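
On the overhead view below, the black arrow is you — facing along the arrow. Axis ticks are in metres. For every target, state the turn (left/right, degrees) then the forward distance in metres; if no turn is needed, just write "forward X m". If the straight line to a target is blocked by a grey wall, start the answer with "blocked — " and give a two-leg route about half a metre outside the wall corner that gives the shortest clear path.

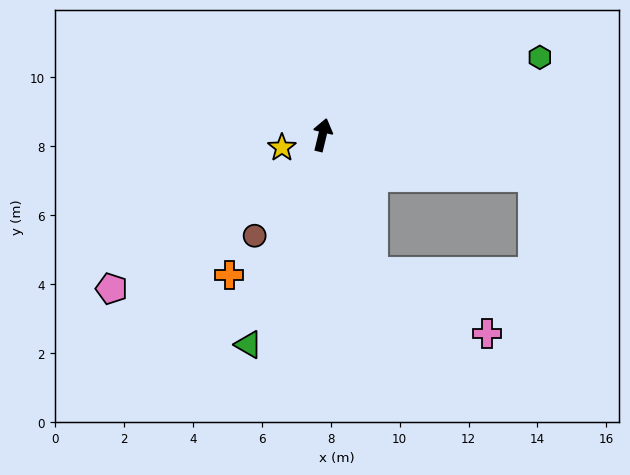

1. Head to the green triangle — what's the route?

turn left 174°, forward 6.5 m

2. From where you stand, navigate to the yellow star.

turn left 121°, forward 1.2 m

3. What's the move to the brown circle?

turn left 160°, forward 3.5 m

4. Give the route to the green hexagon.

turn right 57°, forward 6.7 m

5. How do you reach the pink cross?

blocked — turn right 146°, forward 4.2 m, then turn left 41°, forward 3.8 m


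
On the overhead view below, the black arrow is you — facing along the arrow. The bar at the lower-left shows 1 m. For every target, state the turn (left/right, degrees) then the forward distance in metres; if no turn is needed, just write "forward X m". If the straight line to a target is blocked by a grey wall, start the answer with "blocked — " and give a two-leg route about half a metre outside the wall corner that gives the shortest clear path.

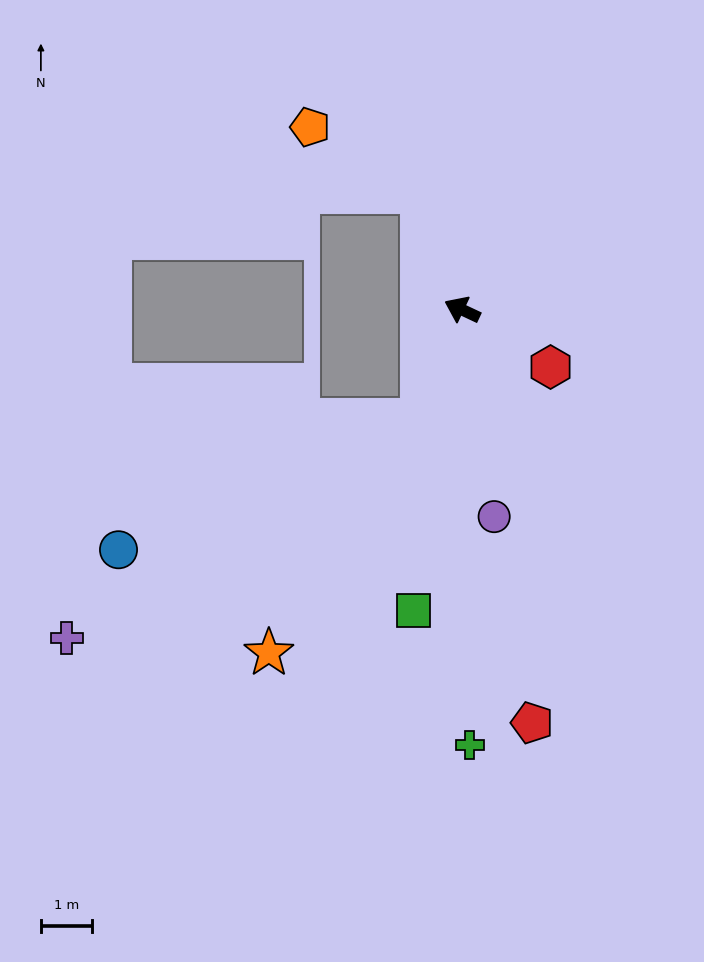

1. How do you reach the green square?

turn left 106°, forward 6.0 m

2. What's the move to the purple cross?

blocked — turn left 95°, forward 2.3 m, then turn right 38°, forward 8.2 m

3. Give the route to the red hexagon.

turn left 172°, forward 2.1 m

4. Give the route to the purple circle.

turn left 124°, forward 4.1 m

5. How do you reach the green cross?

turn left 116°, forward 8.6 m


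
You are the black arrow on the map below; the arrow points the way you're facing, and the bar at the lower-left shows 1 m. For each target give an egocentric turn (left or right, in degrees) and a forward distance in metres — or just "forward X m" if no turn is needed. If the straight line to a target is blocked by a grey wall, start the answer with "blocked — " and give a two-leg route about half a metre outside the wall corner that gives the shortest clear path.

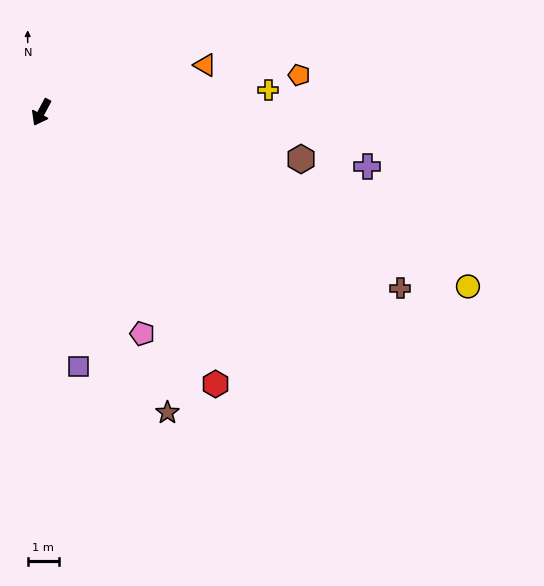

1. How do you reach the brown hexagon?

turn left 108°, forward 8.5 m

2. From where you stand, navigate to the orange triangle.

turn left 134°, forward 5.5 m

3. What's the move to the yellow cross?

turn left 124°, forward 7.3 m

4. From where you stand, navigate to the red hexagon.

turn left 61°, forward 10.4 m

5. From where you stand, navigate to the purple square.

turn left 37°, forward 8.3 m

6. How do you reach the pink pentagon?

turn left 53°, forward 7.8 m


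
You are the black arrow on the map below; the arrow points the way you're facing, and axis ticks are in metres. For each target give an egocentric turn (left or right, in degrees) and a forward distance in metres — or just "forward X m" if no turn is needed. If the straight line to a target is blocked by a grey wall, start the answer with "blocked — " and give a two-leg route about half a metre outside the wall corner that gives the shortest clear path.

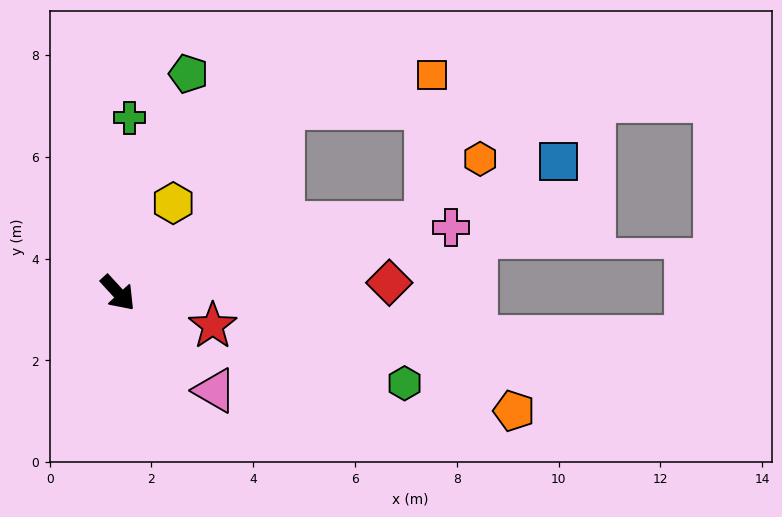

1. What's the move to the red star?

turn left 28°, forward 2.0 m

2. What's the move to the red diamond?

turn left 50°, forward 5.3 m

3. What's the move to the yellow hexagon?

turn left 106°, forward 2.1 m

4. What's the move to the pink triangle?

turn left 2°, forward 2.7 m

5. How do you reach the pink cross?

turn left 59°, forward 6.7 m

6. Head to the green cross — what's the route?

turn left 134°, forward 3.5 m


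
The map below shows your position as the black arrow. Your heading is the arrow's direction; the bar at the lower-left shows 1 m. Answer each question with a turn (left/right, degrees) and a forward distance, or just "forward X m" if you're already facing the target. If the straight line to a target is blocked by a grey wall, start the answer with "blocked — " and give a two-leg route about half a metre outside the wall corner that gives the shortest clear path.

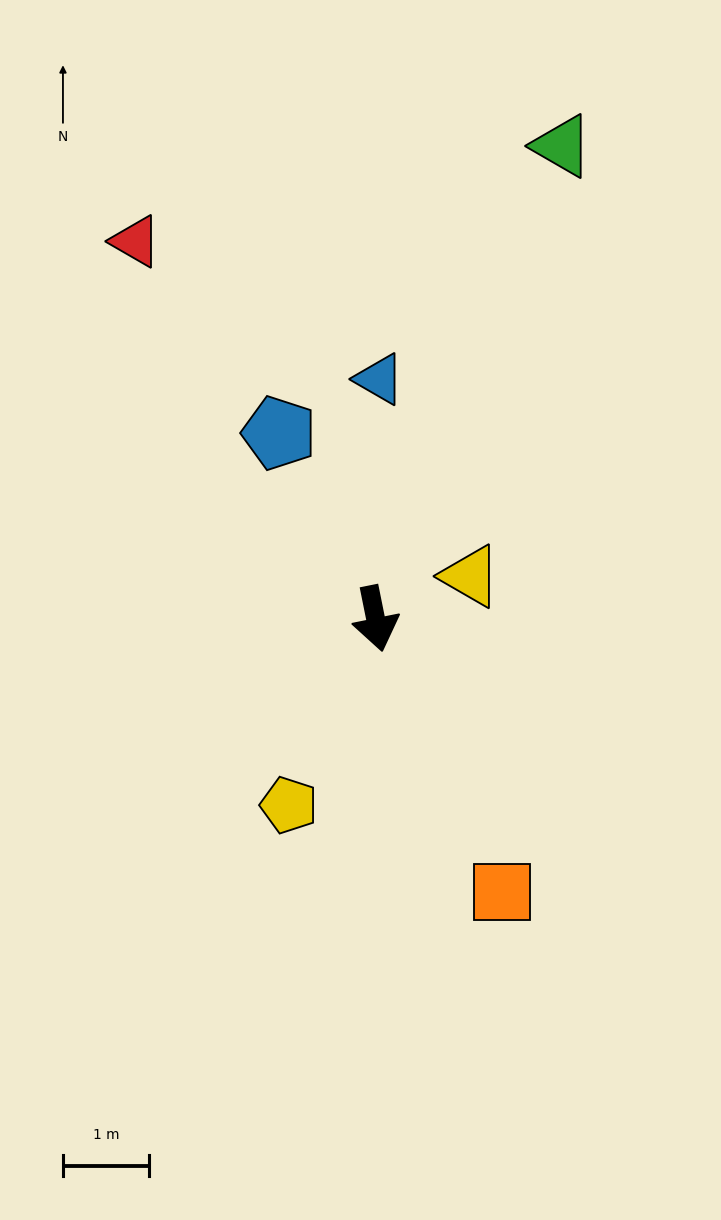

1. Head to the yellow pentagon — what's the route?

turn right 36°, forward 2.4 m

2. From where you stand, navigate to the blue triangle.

turn left 168°, forward 2.8 m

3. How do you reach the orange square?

turn left 13°, forward 3.5 m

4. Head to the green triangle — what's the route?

turn left 147°, forward 5.9 m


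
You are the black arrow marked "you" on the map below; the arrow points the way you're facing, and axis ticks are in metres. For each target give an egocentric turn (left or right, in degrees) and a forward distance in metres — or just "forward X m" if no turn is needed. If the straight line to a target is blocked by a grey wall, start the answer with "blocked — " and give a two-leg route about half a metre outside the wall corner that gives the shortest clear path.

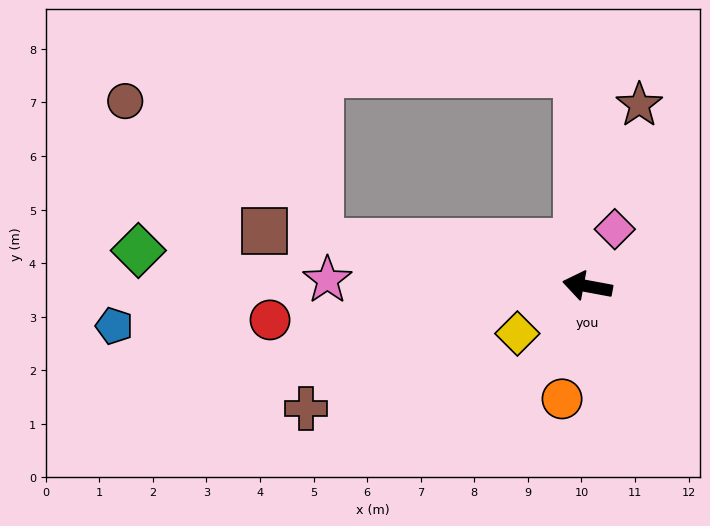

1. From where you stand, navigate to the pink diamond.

turn right 105°, forward 1.2 m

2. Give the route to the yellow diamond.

turn left 45°, forward 1.6 m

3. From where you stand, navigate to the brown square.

forward 6.1 m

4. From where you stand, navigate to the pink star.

turn left 9°, forward 4.9 m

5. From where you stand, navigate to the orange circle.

turn left 88°, forward 2.2 m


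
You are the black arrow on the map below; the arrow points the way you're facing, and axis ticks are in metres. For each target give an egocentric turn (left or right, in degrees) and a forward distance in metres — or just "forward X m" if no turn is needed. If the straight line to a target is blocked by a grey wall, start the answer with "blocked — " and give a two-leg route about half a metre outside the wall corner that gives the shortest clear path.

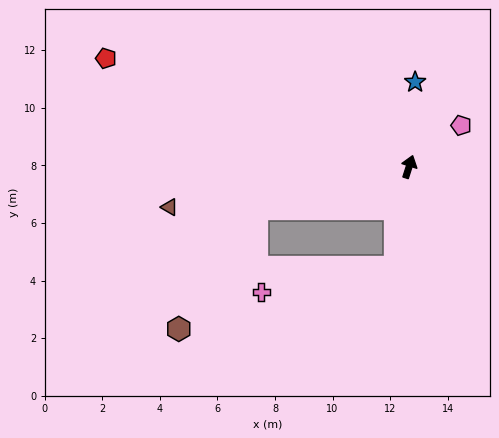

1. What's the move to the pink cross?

blocked — turn right 170°, forward 3.6 m, then turn right 72°, forward 4.7 m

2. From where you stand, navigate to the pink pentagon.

turn right 34°, forward 2.3 m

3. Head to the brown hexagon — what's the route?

blocked — turn left 123°, forward 5.5 m, then turn left 42°, forward 5.0 m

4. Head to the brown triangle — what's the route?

turn left 117°, forward 8.4 m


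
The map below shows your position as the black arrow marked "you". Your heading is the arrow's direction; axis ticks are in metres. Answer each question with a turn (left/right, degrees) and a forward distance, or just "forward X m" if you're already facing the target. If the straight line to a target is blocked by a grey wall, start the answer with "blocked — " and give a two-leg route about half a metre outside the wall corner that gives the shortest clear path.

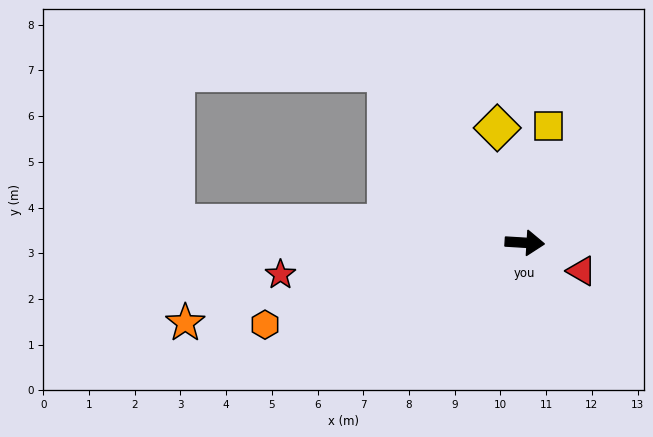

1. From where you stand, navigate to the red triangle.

turn right 23°, forward 1.4 m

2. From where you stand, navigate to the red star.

turn right 169°, forward 5.4 m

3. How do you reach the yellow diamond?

turn left 107°, forward 2.6 m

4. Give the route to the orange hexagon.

turn right 159°, forward 6.0 m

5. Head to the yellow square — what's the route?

turn left 82°, forward 2.6 m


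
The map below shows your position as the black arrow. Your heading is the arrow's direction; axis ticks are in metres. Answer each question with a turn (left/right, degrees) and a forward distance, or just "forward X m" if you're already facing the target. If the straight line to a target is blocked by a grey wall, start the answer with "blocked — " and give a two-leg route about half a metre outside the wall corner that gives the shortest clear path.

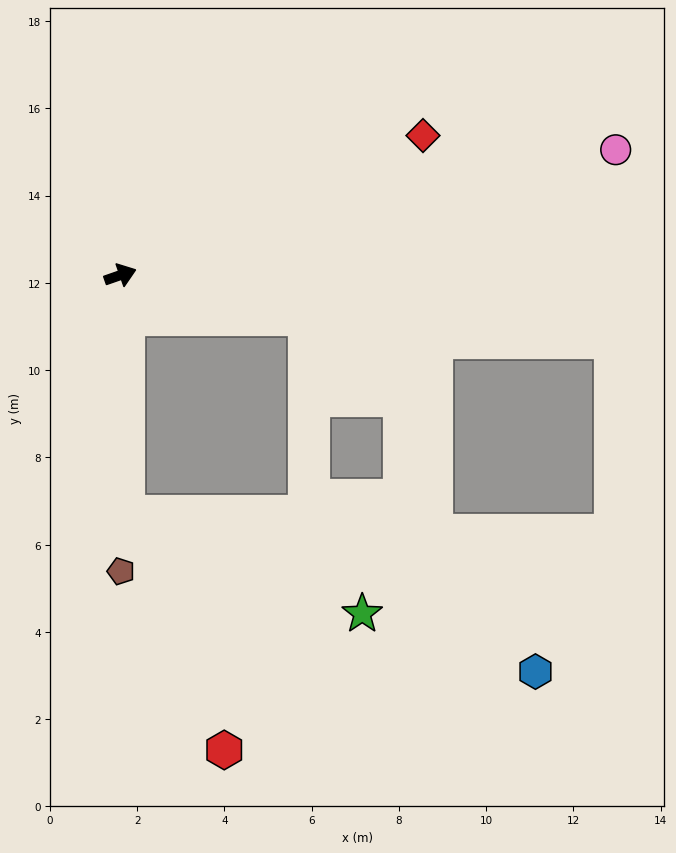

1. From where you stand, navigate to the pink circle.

turn right 5°, forward 11.7 m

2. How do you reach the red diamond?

turn left 6°, forward 7.6 m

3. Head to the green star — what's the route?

blocked — turn right 108°, forward 5.5 m, then turn left 66°, forward 5.9 m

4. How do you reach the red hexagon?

blocked — turn right 108°, forward 5.5 m, then turn left 21°, forward 5.9 m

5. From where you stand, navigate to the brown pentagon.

turn right 109°, forward 6.8 m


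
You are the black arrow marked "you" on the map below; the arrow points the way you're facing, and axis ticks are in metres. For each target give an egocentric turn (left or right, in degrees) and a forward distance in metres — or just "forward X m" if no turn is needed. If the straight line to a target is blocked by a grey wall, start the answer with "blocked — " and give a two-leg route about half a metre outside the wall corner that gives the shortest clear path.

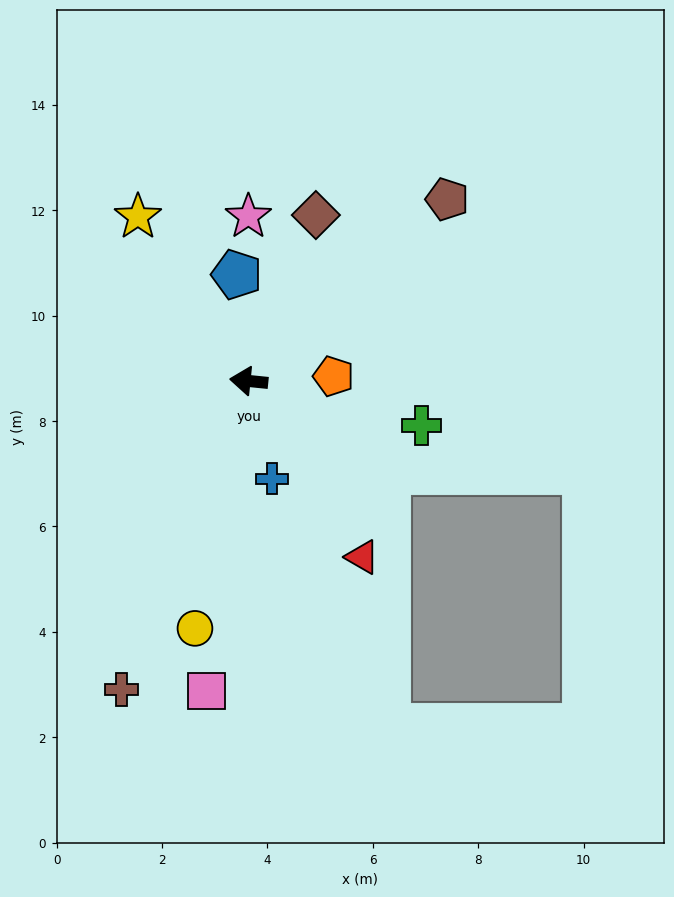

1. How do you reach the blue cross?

turn left 109°, forward 1.9 m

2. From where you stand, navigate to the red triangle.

turn left 129°, forward 4.0 m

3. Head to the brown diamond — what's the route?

turn right 106°, forward 3.4 m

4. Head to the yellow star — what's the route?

turn right 50°, forward 3.8 m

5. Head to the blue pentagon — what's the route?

turn right 78°, forward 2.0 m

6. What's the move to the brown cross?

turn left 73°, forward 6.3 m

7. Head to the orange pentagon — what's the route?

turn right 171°, forward 1.6 m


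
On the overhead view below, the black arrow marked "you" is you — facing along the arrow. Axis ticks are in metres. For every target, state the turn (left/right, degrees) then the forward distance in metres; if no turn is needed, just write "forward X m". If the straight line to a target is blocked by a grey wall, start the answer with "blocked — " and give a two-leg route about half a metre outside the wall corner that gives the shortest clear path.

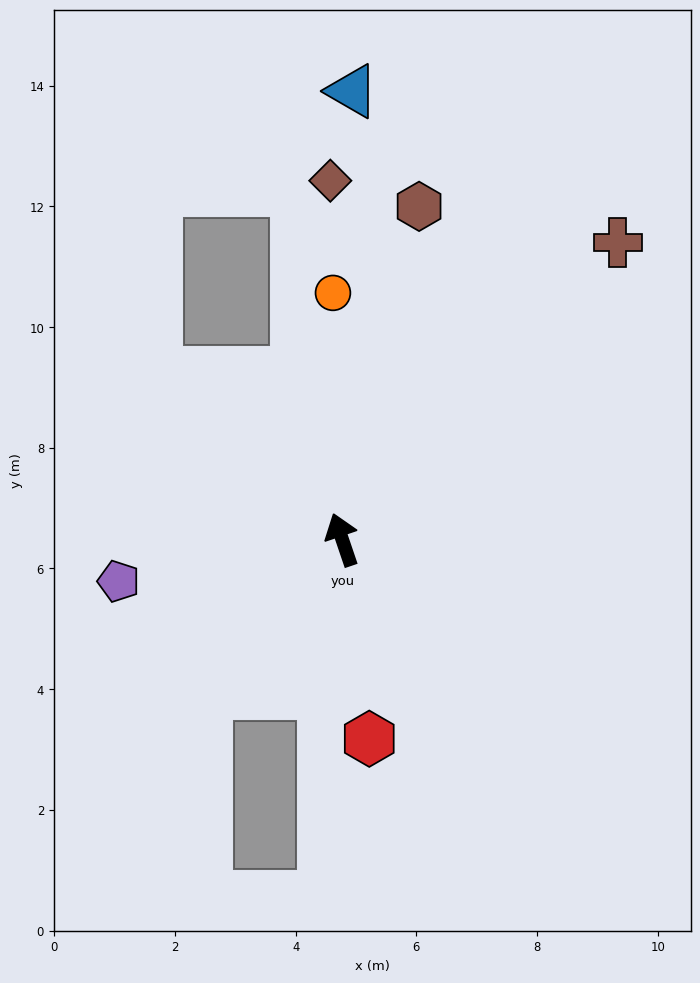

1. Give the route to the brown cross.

turn right 62°, forward 6.7 m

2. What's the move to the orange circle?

turn right 17°, forward 4.1 m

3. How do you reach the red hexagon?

turn left 169°, forward 3.3 m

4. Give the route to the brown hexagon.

turn right 32°, forward 5.7 m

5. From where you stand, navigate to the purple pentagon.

turn left 82°, forward 3.8 m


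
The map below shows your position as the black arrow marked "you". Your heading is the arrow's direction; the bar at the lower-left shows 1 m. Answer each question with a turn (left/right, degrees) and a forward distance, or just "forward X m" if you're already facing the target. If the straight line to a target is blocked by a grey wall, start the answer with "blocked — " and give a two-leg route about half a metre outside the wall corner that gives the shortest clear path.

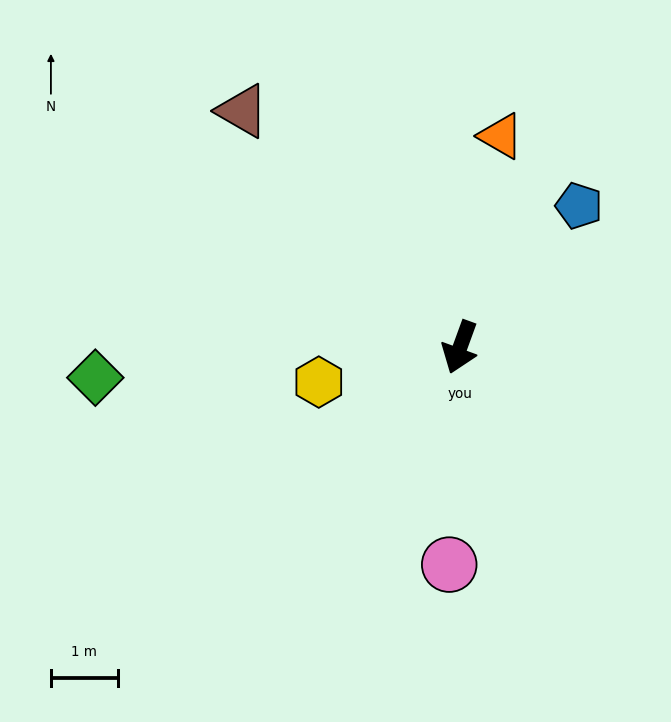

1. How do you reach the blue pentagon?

turn left 160°, forward 2.8 m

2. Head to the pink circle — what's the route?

turn left 17°, forward 3.3 m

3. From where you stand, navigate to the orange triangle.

turn right 171°, forward 3.2 m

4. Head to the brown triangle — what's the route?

turn right 117°, forward 4.8 m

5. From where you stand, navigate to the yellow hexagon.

turn right 56°, forward 2.2 m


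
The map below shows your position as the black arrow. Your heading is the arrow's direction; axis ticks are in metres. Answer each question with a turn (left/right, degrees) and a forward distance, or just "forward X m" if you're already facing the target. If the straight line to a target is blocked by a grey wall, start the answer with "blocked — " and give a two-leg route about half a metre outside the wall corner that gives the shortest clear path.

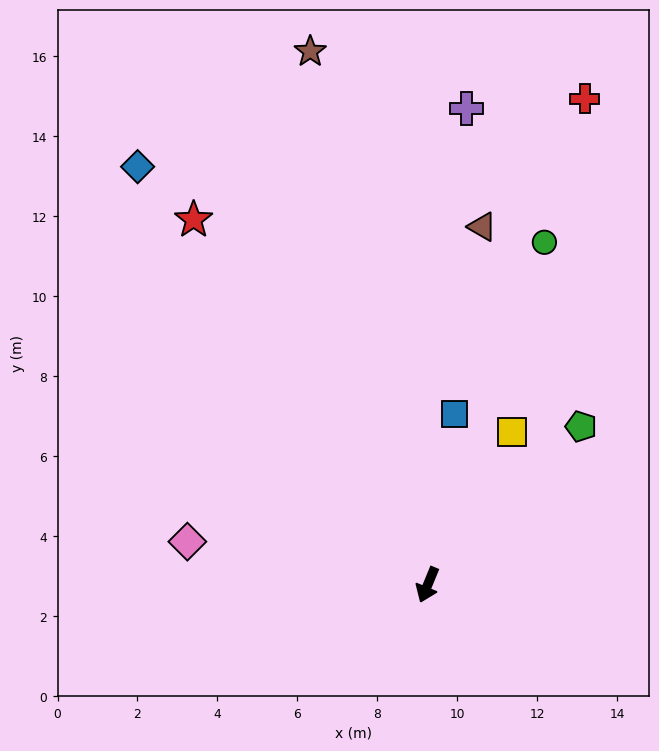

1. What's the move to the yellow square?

turn left 173°, forward 4.4 m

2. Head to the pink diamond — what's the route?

turn right 78°, forward 6.1 m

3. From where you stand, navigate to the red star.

turn right 125°, forward 10.8 m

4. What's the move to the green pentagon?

turn left 158°, forward 5.5 m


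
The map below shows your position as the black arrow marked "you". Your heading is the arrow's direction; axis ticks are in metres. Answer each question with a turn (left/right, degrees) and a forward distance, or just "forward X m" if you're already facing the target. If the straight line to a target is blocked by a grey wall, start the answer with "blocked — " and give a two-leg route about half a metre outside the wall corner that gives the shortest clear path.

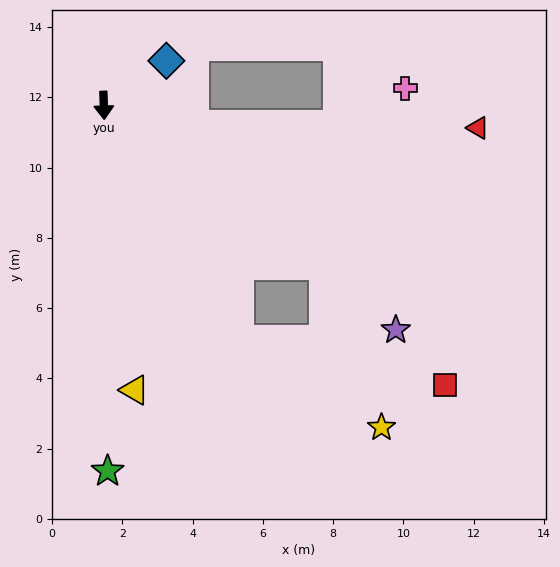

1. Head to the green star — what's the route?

forward 10.4 m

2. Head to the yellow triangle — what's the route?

turn left 4°, forward 8.1 m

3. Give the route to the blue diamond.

turn left 124°, forward 2.2 m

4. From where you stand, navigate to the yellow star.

blocked — turn left 28°, forward 7.7 m, then turn left 29°, forward 4.8 m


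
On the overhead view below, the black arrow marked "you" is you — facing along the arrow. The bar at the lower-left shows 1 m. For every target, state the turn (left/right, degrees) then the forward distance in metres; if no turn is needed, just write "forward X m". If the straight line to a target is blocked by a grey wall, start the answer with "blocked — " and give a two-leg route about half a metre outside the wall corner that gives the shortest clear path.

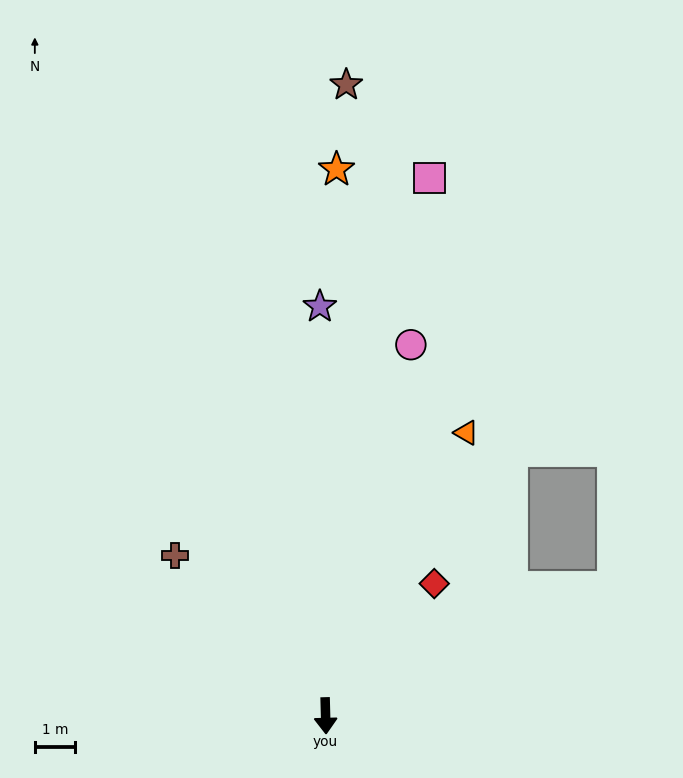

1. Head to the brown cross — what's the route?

turn right 138°, forward 5.5 m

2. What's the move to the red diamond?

turn left 139°, forward 4.3 m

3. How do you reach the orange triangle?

turn left 152°, forward 7.9 m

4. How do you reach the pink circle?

turn left 166°, forward 9.5 m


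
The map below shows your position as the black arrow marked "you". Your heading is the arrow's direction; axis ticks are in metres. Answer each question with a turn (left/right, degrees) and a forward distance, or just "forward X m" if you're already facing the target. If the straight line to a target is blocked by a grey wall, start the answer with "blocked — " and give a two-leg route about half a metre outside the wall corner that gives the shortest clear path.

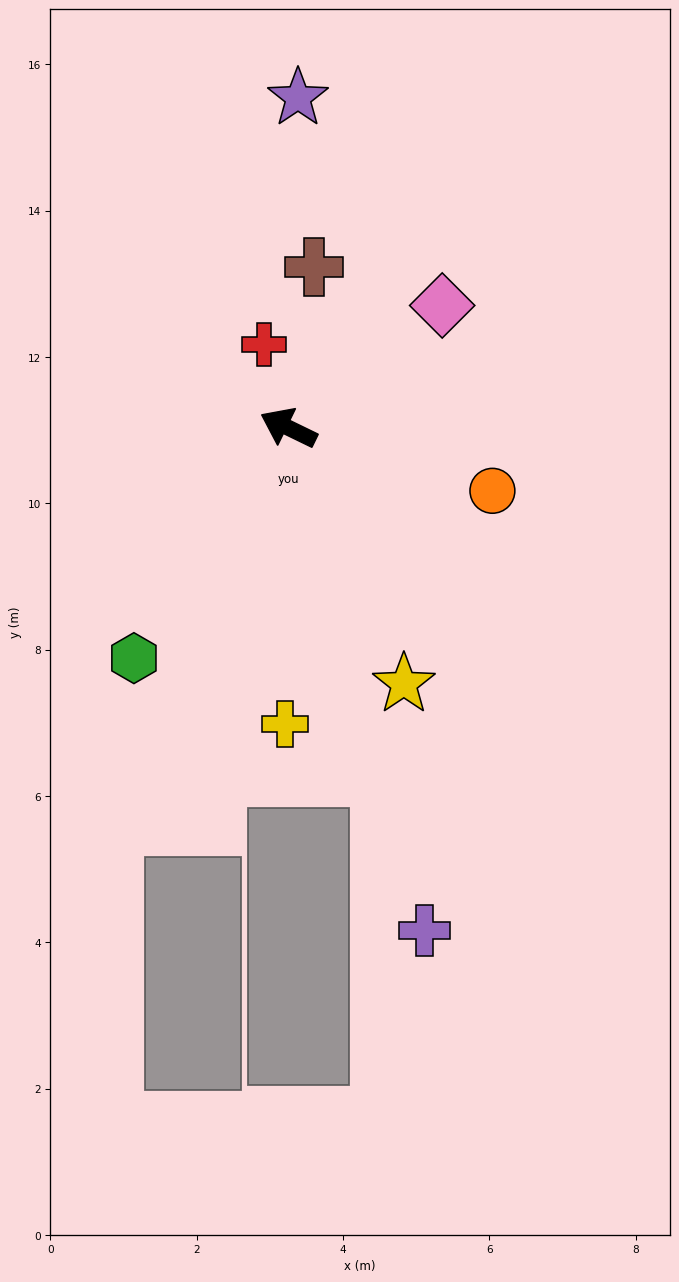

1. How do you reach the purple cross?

turn left 131°, forward 7.1 m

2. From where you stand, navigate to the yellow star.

turn left 140°, forward 3.8 m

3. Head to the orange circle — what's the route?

turn right 171°, forward 2.9 m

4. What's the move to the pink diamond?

turn right 116°, forward 2.7 m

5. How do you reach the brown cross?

turn right 73°, forward 2.2 m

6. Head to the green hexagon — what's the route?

turn left 82°, forward 3.8 m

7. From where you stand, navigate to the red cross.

turn right 48°, forward 1.2 m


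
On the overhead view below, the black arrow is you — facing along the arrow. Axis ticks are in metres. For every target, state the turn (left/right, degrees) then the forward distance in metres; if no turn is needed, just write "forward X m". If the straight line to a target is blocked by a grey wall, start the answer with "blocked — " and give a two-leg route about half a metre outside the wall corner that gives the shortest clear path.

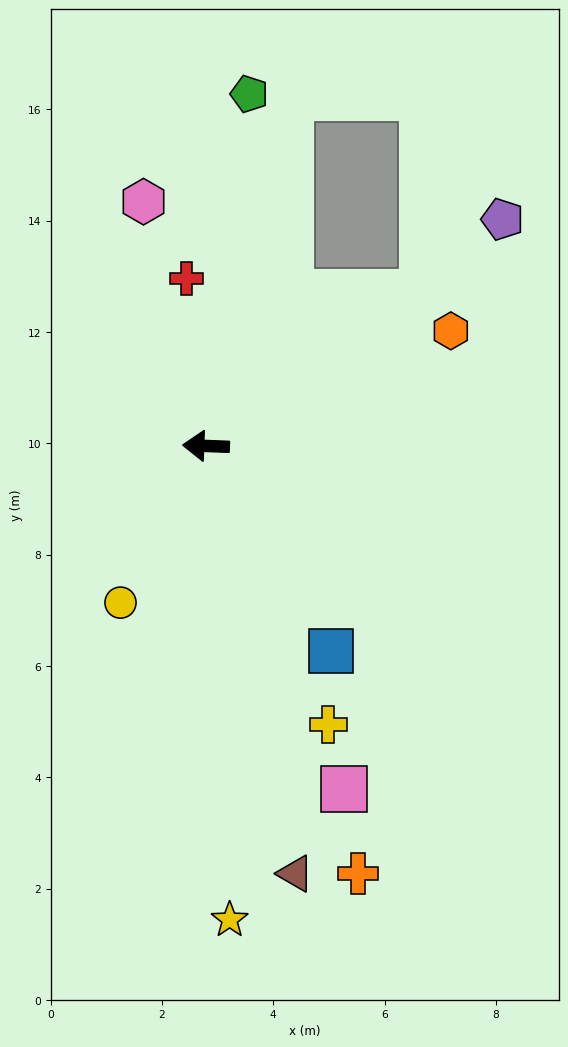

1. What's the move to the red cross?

turn right 81°, forward 3.0 m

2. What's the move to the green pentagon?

turn right 95°, forward 6.4 m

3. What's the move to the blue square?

turn left 123°, forward 4.3 m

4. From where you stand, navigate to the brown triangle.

turn left 104°, forward 7.8 m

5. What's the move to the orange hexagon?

turn right 153°, forward 4.9 m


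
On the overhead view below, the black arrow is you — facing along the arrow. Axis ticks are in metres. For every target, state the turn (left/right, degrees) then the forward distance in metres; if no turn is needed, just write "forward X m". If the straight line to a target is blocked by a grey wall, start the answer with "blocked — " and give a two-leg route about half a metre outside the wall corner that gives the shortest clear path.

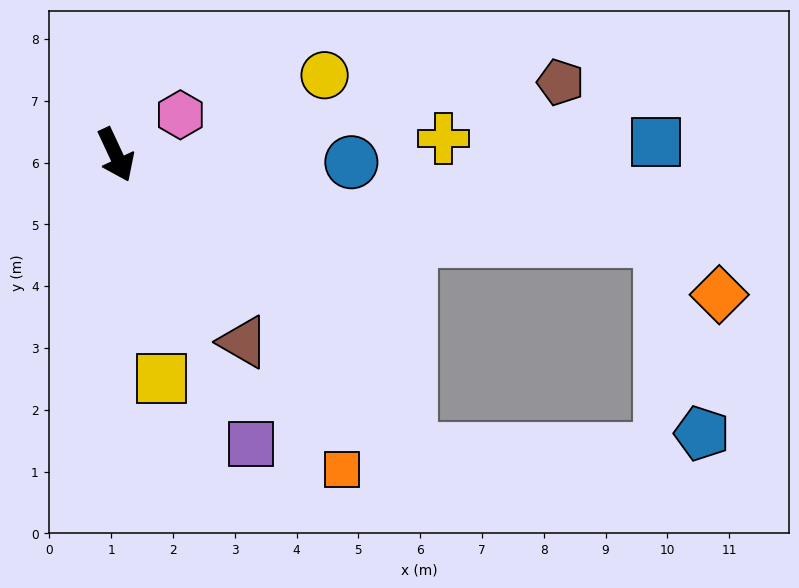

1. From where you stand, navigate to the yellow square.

turn right 14°, forward 3.7 m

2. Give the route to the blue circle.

turn left 63°, forward 3.8 m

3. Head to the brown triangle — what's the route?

turn left 9°, forward 3.7 m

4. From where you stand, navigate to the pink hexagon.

turn left 97°, forward 1.2 m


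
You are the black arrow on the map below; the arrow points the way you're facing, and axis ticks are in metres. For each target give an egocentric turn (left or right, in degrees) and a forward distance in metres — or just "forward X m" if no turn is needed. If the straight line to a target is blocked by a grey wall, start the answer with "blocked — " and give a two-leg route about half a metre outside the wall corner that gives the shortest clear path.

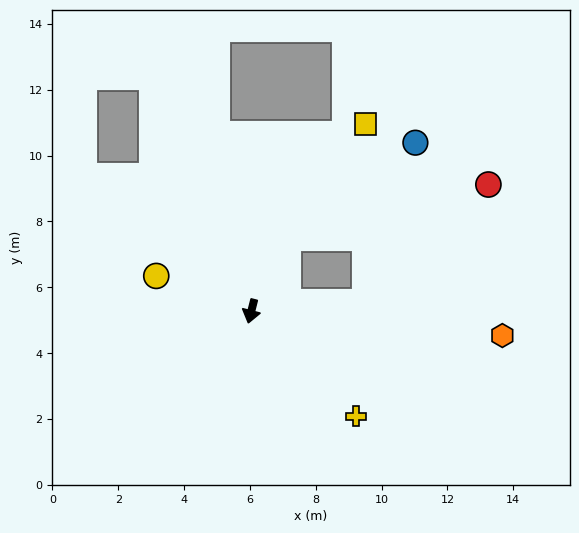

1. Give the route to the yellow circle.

turn right 96°, forward 3.1 m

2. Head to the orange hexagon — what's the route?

turn left 99°, forward 7.7 m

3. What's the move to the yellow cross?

turn left 59°, forward 4.5 m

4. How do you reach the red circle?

blocked — turn left 108°, forward 3.5 m, then turn left 40°, forward 5.2 m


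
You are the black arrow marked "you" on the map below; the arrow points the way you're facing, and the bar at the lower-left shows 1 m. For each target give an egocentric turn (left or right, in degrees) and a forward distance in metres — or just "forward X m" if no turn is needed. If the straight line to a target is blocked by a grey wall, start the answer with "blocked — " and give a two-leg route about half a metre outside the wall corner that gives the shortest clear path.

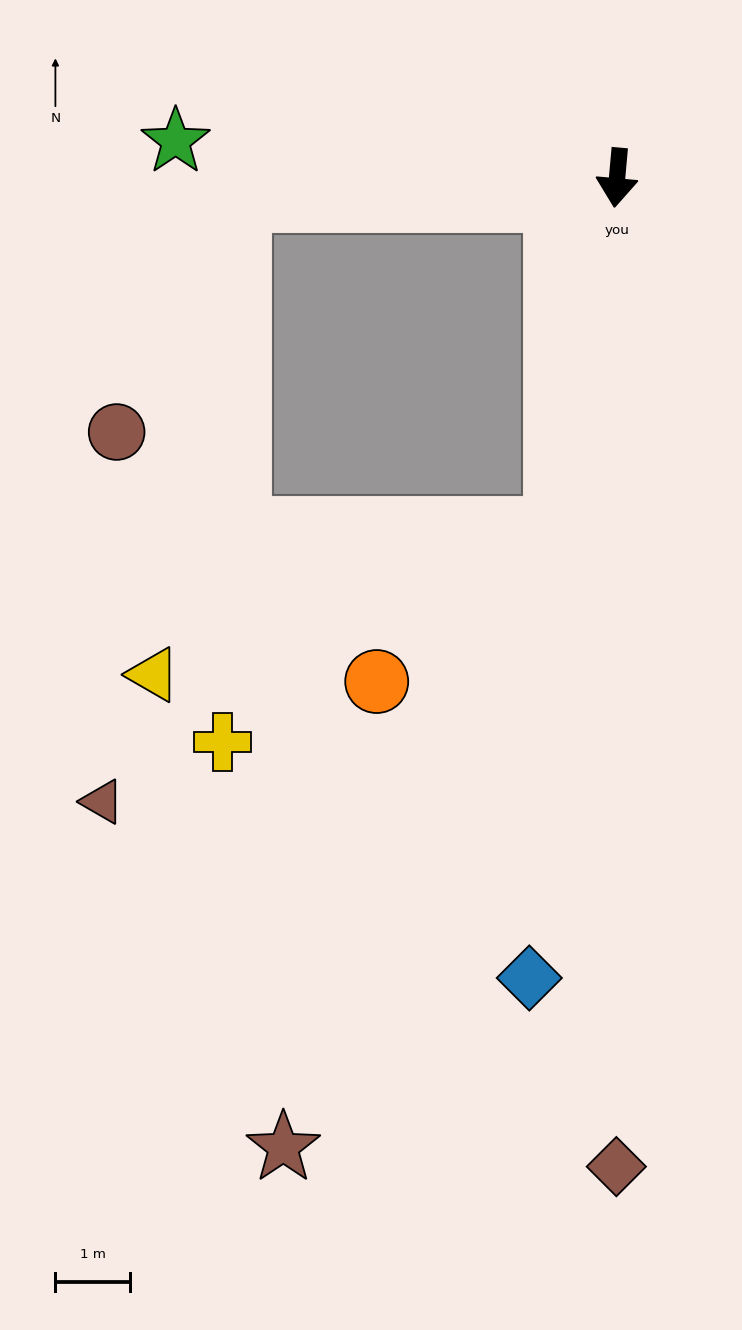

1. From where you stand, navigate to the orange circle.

blocked — turn right 5°, forward 4.8 m, then turn right 39°, forward 3.2 m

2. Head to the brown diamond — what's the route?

turn left 5°, forward 13.3 m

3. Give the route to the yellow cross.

blocked — turn right 81°, forward 5.1 m, then turn left 84°, forward 7.3 m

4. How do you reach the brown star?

blocked — turn right 5°, forward 4.8 m, then turn right 14°, forward 9.1 m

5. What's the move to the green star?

turn right 90°, forward 6.0 m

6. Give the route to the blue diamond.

forward 10.8 m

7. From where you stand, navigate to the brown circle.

blocked — turn right 81°, forward 5.1 m, then turn left 58°, forward 3.5 m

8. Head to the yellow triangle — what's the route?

blocked — turn right 5°, forward 4.8 m, then turn right 60°, forward 5.8 m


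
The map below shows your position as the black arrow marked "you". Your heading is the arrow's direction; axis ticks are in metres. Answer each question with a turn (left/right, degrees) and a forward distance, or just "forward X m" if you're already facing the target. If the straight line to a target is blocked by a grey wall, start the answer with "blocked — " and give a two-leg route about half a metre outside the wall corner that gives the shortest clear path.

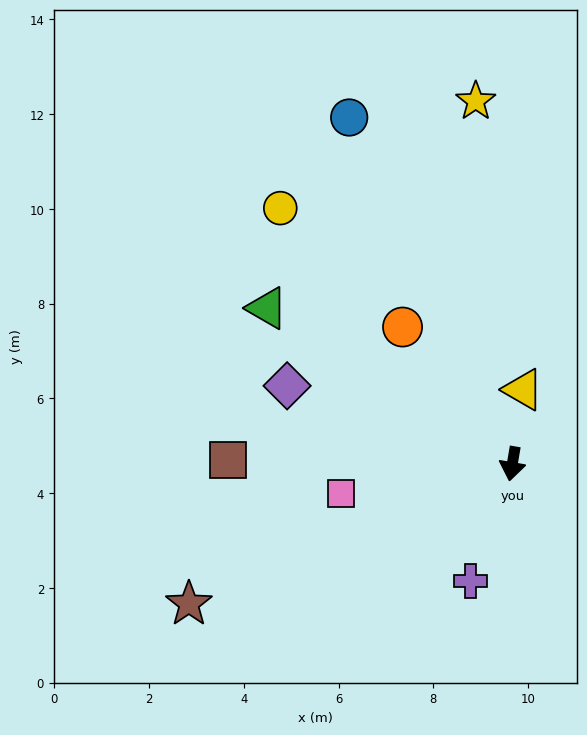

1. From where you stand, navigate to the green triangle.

turn right 113°, forward 6.1 m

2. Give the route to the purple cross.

turn right 10°, forward 2.6 m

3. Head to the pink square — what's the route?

turn right 71°, forward 3.7 m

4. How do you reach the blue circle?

turn right 145°, forward 8.1 m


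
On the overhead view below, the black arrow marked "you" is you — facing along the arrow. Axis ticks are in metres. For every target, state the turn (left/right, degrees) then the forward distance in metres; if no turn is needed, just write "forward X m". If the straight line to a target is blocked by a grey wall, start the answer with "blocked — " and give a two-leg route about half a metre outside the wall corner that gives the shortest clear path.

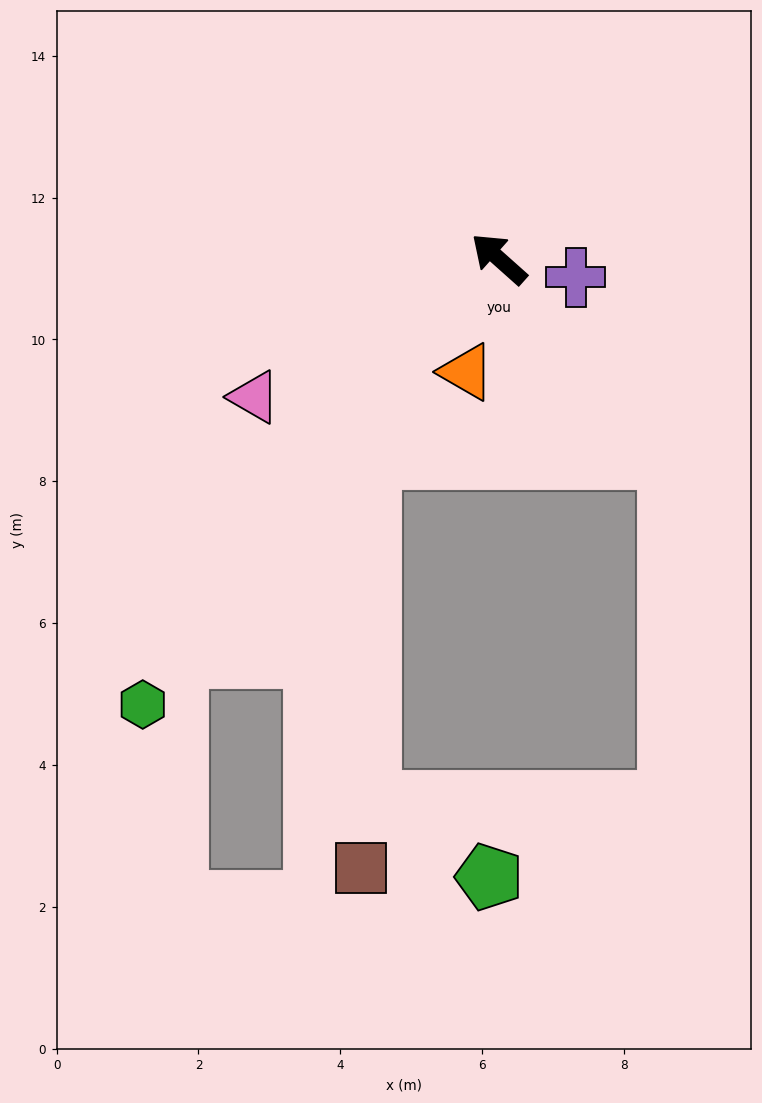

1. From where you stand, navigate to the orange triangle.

turn left 116°, forward 1.7 m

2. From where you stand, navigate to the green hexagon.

turn left 93°, forward 8.0 m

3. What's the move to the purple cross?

turn right 152°, forward 1.1 m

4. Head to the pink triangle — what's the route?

turn left 71°, forward 4.0 m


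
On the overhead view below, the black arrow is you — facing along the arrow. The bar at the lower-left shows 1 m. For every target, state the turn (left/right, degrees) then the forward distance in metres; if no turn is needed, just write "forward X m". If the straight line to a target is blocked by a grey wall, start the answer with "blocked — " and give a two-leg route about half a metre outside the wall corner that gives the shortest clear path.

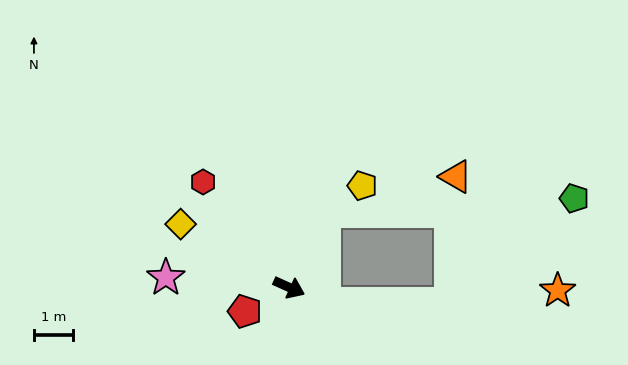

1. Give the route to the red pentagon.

turn right 127°, forward 1.3 m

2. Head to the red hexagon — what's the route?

turn left 153°, forward 3.5 m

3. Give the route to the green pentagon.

blocked — turn left 89°, forward 2.1 m, then turn right 62°, forward 6.4 m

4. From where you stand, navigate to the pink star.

turn right 160°, forward 3.2 m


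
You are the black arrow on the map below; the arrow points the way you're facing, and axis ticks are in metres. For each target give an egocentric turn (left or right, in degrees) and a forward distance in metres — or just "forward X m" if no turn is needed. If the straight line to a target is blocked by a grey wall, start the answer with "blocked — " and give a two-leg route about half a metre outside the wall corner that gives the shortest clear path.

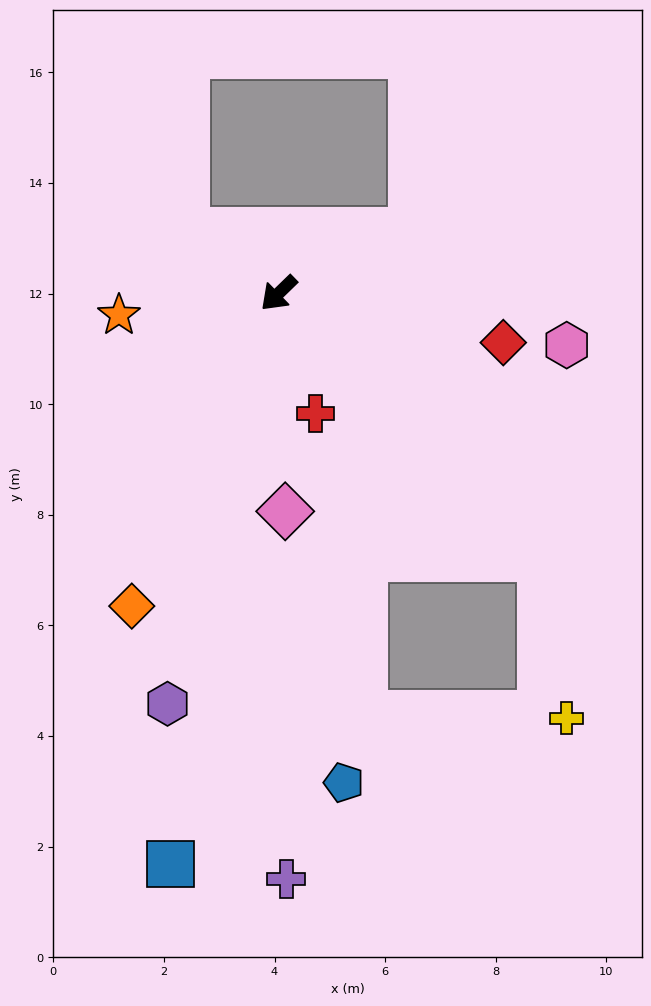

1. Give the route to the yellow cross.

blocked — turn left 91°, forward 6.7 m, then turn right 36°, forward 2.9 m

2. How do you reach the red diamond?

turn left 123°, forward 4.2 m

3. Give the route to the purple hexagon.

turn left 31°, forward 7.7 m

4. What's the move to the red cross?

turn left 63°, forward 2.3 m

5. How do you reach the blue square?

turn left 35°, forward 10.5 m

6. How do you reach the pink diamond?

turn left 48°, forward 3.9 m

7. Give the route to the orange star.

turn right 36°, forward 2.9 m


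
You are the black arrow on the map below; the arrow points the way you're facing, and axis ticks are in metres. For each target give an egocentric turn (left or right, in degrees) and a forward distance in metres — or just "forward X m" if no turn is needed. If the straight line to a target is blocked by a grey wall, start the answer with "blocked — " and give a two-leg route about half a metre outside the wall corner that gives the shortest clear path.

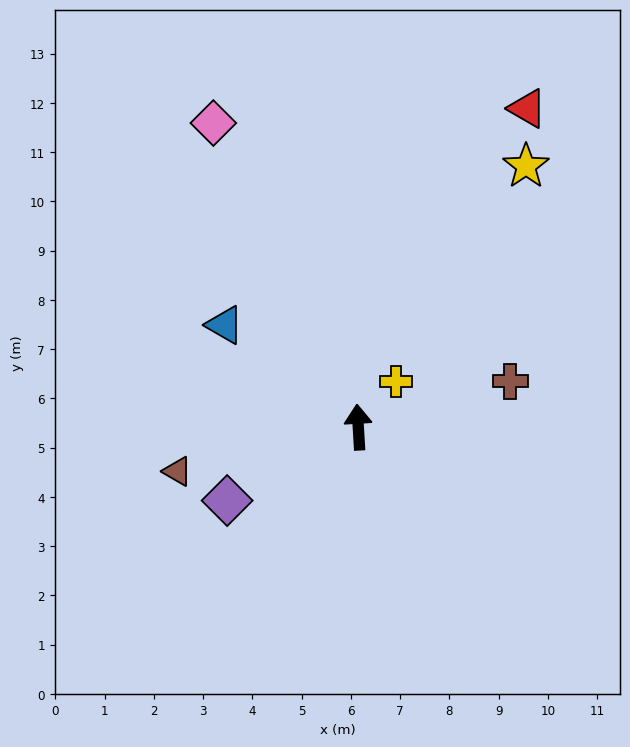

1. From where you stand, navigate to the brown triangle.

turn left 100°, forward 3.8 m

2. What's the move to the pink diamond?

turn left 22°, forward 6.8 m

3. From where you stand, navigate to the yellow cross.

turn right 43°, forward 1.2 m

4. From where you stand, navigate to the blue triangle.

turn left 49°, forward 3.4 m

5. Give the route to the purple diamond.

turn left 116°, forward 3.1 m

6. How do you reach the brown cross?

turn right 77°, forward 3.2 m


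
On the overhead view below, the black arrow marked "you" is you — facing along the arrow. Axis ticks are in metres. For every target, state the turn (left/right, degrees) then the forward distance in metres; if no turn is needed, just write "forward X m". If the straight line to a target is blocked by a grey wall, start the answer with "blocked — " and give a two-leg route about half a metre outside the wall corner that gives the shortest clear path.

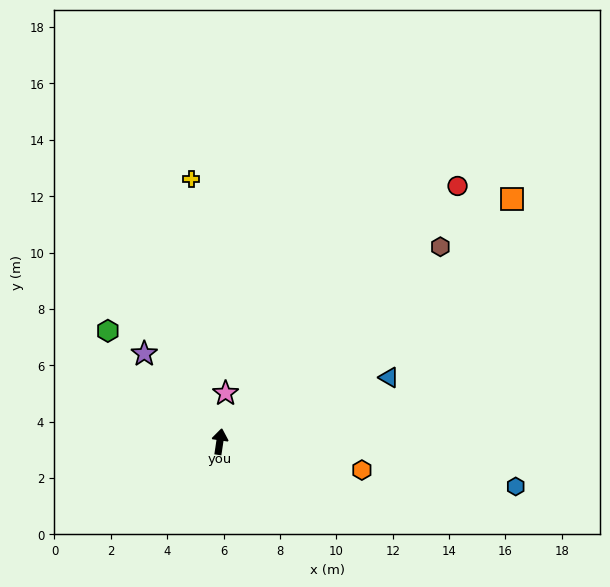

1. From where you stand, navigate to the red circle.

turn right 34°, forward 12.4 m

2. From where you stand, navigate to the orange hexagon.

turn right 93°, forward 5.1 m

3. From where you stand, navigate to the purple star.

turn left 49°, forward 4.1 m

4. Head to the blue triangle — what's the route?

turn right 61°, forward 6.4 m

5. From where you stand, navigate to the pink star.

forward 1.7 m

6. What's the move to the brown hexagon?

turn right 40°, forward 10.4 m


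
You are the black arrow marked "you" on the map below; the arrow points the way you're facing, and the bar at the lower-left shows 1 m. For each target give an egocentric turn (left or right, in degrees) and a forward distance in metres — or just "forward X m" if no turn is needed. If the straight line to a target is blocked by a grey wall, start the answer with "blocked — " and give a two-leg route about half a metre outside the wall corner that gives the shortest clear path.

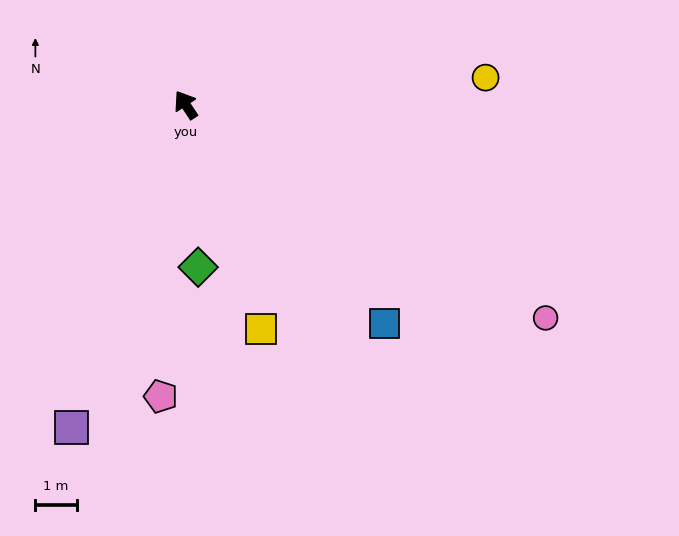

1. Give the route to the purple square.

turn left 127°, forward 8.2 m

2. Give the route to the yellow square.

turn left 165°, forward 5.7 m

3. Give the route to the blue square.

turn right 171°, forward 7.1 m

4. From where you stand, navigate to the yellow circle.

turn right 118°, forward 7.3 m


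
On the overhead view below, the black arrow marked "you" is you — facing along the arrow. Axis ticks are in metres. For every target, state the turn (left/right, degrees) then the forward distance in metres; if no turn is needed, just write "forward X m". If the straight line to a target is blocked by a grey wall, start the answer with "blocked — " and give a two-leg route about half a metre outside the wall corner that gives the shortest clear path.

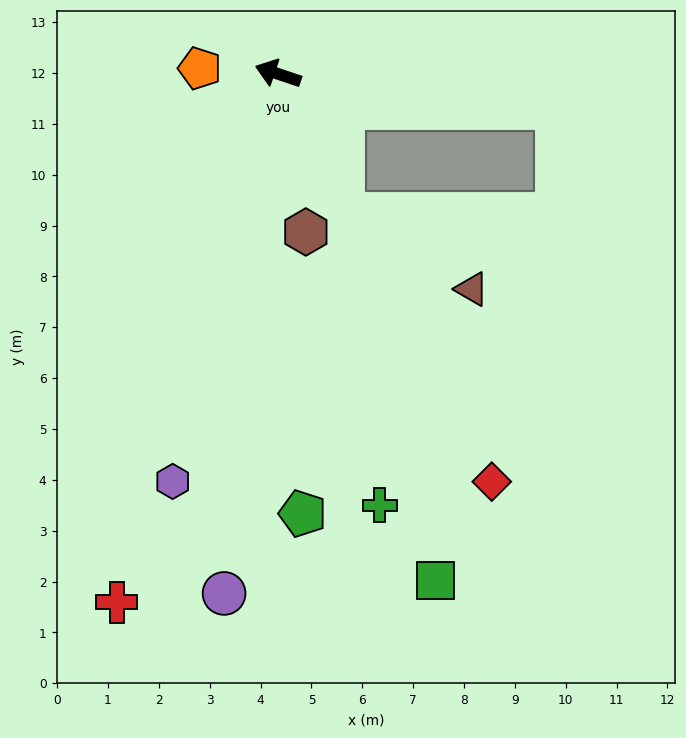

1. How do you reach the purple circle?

turn left 103°, forward 10.3 m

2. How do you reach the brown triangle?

blocked — turn left 133°, forward 3.0 m, then turn left 35°, forward 2.9 m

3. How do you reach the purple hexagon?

turn left 94°, forward 8.3 m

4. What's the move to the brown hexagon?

turn left 119°, forward 3.2 m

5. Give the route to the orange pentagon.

turn left 14°, forward 1.5 m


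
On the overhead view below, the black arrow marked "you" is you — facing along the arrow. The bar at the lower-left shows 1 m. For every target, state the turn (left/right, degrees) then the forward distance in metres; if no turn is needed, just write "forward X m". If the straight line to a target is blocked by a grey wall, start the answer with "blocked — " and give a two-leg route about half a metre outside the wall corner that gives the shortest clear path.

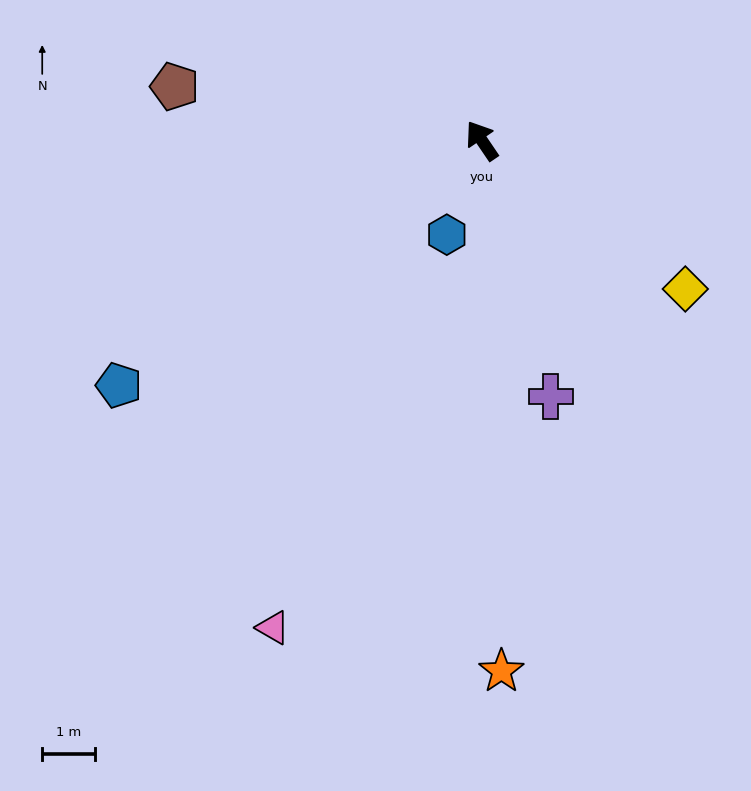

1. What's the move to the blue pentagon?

turn left 90°, forward 8.3 m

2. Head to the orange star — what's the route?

turn left 148°, forward 10.0 m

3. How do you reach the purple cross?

turn left 161°, forward 5.0 m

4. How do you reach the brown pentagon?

turn left 46°, forward 5.9 m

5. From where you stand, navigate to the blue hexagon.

turn left 125°, forward 1.9 m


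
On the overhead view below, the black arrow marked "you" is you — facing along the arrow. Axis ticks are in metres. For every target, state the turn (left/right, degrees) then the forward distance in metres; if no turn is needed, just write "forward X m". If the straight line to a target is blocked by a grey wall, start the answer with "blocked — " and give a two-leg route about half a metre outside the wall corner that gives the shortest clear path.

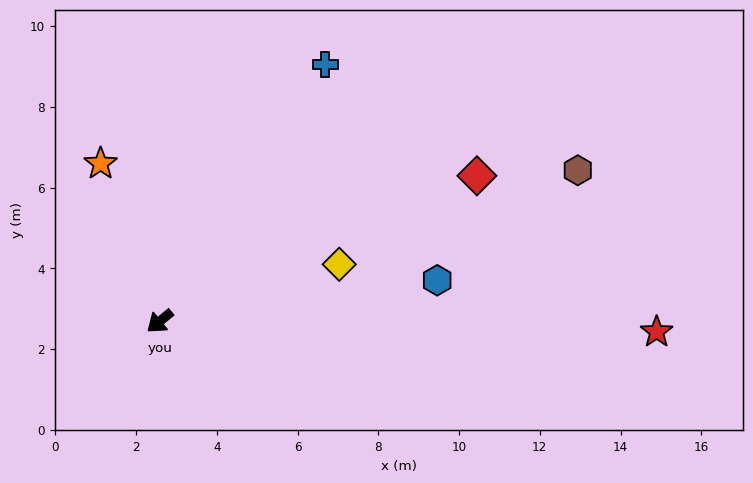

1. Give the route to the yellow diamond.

turn left 158°, forward 4.7 m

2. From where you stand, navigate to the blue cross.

turn right 162°, forward 7.6 m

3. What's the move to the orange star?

turn right 109°, forward 4.2 m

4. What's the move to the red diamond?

turn left 165°, forward 8.6 m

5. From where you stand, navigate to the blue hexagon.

turn left 149°, forward 6.9 m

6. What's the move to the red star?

turn left 139°, forward 12.3 m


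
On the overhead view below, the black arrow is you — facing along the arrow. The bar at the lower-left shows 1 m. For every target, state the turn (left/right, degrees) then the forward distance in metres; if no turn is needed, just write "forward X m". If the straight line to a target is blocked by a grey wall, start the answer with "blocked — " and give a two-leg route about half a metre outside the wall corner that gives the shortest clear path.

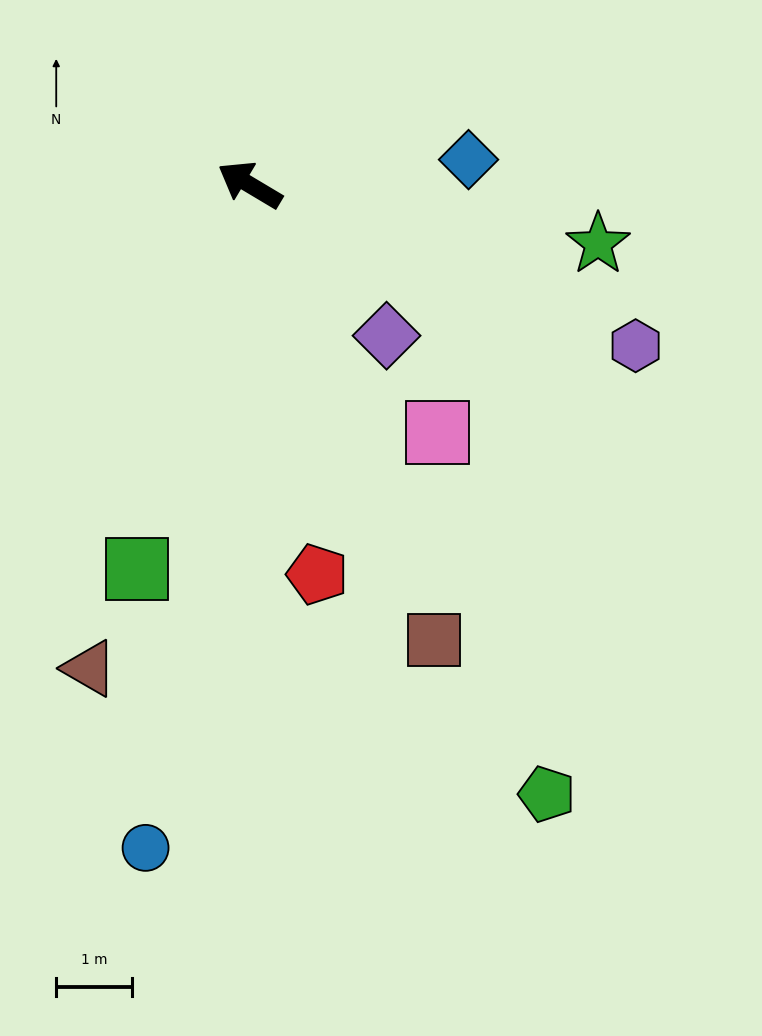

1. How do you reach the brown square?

turn left 143°, forward 6.5 m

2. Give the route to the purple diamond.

turn left 163°, forward 2.7 m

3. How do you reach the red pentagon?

turn left 131°, forward 5.2 m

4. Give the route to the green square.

turn left 104°, forward 5.3 m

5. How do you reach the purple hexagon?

turn right 172°, forward 5.5 m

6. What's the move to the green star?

turn right 159°, forward 4.7 m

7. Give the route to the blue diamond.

turn right 143°, forward 2.9 m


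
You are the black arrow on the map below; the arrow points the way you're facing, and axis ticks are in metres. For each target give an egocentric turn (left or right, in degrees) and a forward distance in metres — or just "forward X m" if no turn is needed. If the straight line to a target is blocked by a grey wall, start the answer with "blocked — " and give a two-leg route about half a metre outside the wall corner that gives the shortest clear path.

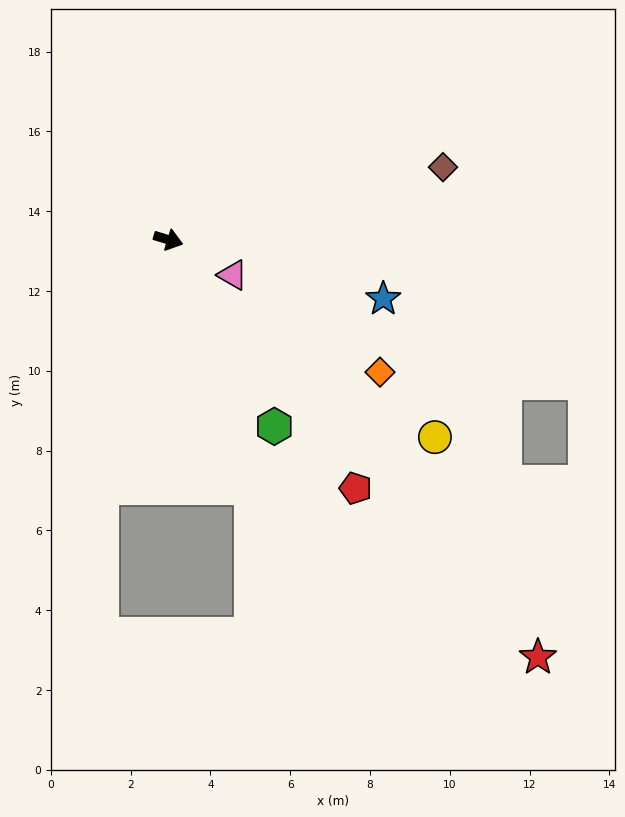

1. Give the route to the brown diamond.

turn left 32°, forward 7.1 m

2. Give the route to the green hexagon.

turn right 43°, forward 5.4 m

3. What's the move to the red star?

turn right 31°, forward 14.0 m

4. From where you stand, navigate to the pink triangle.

turn right 12°, forward 1.8 m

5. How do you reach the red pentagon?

turn right 36°, forward 7.8 m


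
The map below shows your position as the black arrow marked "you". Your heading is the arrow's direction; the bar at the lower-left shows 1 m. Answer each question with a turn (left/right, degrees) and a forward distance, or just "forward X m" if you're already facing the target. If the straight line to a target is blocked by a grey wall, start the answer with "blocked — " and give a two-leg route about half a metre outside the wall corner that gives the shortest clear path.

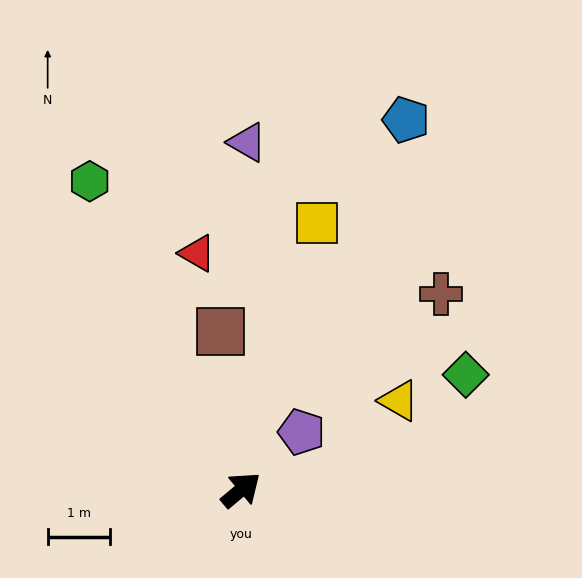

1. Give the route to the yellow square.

turn left 34°, forward 4.4 m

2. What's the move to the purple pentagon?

turn left 4°, forward 1.3 m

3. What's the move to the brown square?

turn left 57°, forward 2.5 m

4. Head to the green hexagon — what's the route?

turn left 76°, forward 5.5 m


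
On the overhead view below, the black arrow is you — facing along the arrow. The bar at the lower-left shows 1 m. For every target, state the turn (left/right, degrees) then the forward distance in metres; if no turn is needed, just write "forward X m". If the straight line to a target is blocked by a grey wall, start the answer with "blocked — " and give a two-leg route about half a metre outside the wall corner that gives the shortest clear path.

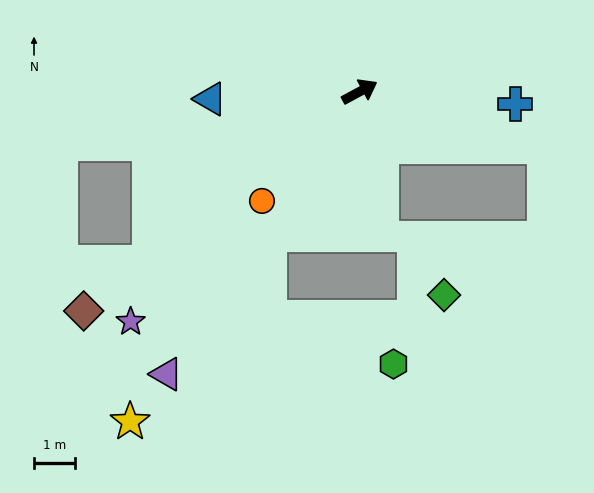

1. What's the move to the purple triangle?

turn right 153°, forward 8.4 m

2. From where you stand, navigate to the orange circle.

turn right 160°, forward 3.6 m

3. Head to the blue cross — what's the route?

turn right 33°, forward 3.8 m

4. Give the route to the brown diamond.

turn right 170°, forward 8.7 m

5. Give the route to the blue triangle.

turn left 154°, forward 3.7 m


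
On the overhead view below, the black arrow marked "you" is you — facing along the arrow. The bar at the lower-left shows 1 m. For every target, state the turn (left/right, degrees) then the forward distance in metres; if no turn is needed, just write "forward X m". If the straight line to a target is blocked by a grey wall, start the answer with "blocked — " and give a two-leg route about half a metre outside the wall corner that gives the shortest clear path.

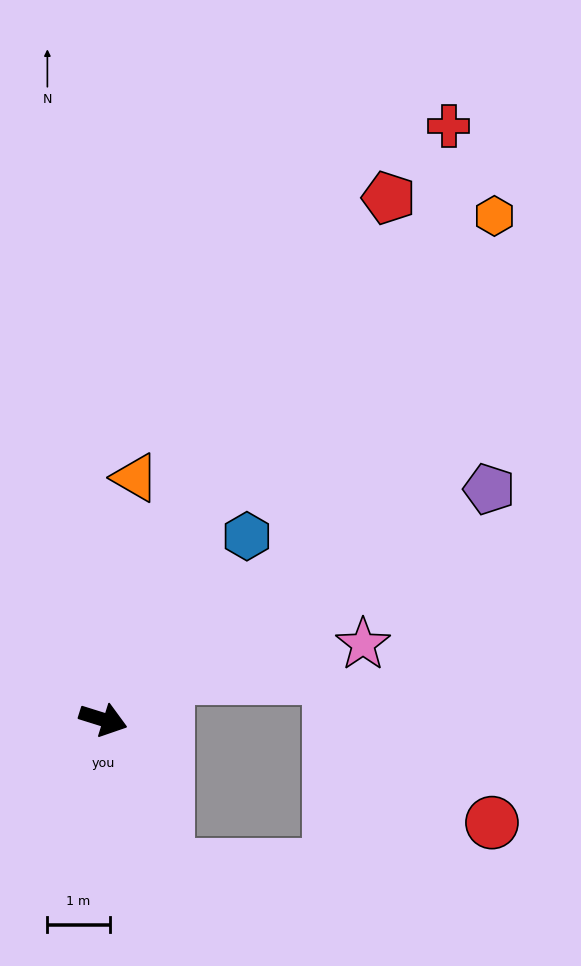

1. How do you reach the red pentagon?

turn left 79°, forward 9.6 m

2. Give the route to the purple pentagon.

turn left 48°, forward 7.2 m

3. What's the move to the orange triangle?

turn left 100°, forward 3.9 m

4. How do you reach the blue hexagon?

turn left 69°, forward 3.7 m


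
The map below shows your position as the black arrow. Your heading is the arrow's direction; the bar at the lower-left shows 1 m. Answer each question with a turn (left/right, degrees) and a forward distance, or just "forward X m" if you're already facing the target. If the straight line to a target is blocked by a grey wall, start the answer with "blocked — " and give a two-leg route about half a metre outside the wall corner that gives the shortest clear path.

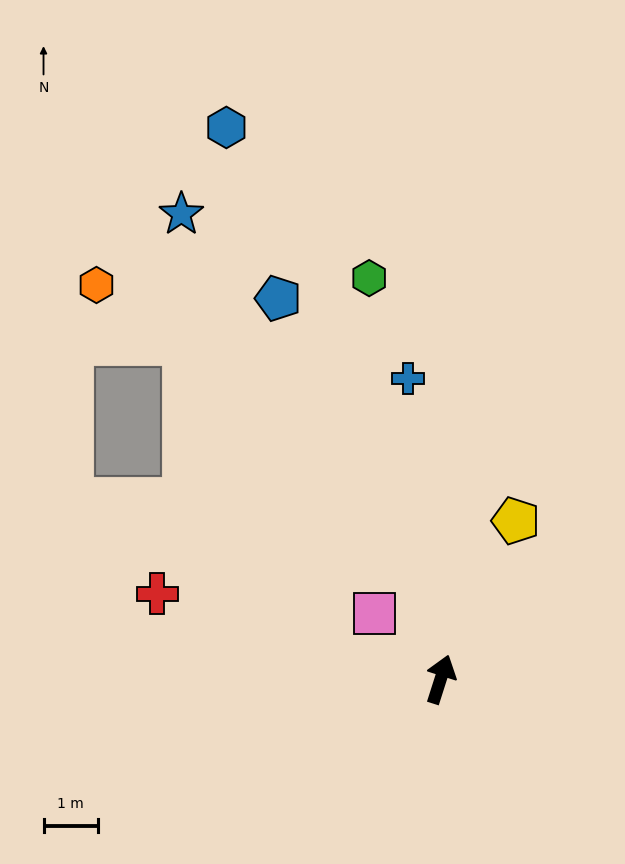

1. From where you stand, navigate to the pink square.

turn left 63°, forward 1.7 m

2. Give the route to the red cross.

turn left 91°, forward 5.5 m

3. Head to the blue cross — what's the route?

turn left 24°, forward 5.6 m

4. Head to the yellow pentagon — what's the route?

turn right 8°, forward 3.2 m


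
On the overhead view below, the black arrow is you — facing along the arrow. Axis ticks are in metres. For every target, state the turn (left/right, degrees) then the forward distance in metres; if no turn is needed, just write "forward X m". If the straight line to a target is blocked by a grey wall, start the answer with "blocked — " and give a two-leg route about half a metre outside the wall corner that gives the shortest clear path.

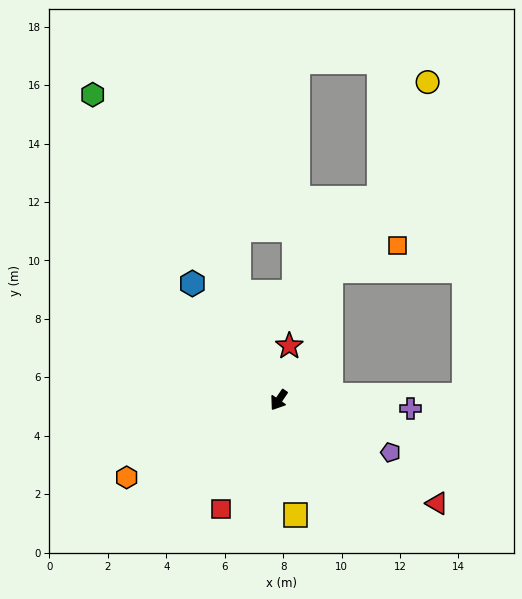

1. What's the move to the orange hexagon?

turn right 29°, forward 5.8 m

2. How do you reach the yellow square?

turn left 43°, forward 4.0 m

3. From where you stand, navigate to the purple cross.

turn left 121°, forward 4.5 m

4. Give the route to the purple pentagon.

turn left 99°, forward 4.2 m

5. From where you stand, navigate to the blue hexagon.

turn right 109°, forward 5.0 m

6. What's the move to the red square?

turn left 7°, forward 4.2 m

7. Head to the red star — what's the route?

turn right 157°, forward 1.9 m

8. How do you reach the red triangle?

turn left 91°, forward 6.5 m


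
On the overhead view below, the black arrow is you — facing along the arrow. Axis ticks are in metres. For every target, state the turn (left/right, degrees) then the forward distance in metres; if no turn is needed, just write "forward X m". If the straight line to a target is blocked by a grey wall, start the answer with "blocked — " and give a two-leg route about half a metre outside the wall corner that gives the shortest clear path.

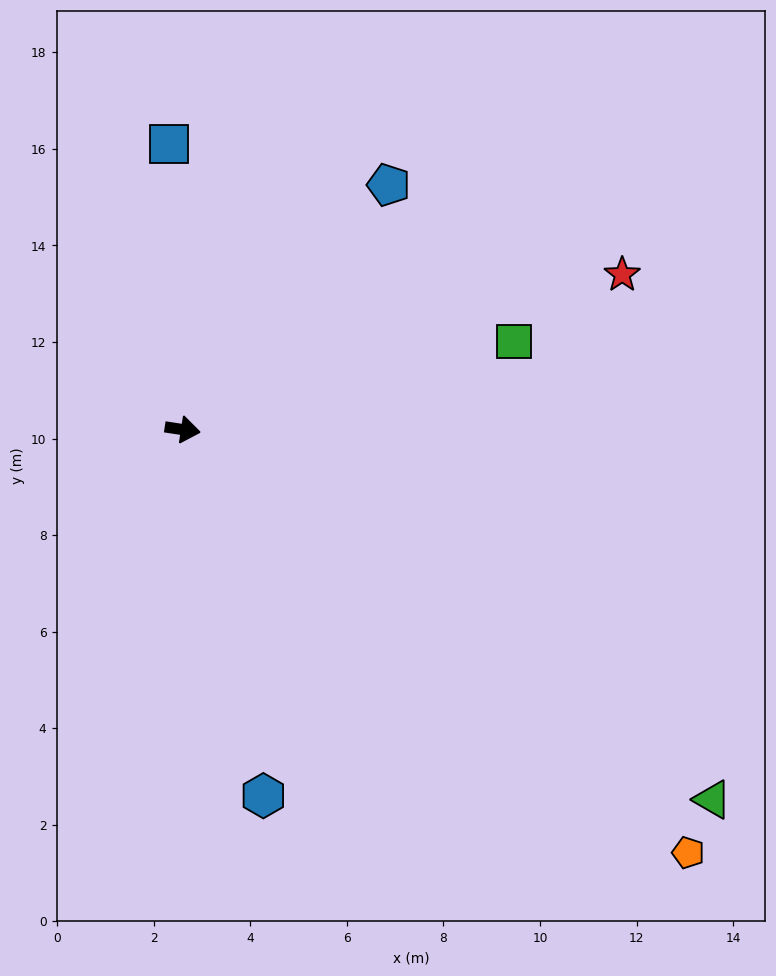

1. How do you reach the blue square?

turn left 101°, forward 5.9 m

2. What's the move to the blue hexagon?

turn right 69°, forward 7.8 m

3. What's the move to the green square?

turn left 24°, forward 7.1 m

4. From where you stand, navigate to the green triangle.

turn right 26°, forward 13.4 m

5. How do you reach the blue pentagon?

turn left 59°, forward 6.6 m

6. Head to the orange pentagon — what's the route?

turn right 31°, forward 13.7 m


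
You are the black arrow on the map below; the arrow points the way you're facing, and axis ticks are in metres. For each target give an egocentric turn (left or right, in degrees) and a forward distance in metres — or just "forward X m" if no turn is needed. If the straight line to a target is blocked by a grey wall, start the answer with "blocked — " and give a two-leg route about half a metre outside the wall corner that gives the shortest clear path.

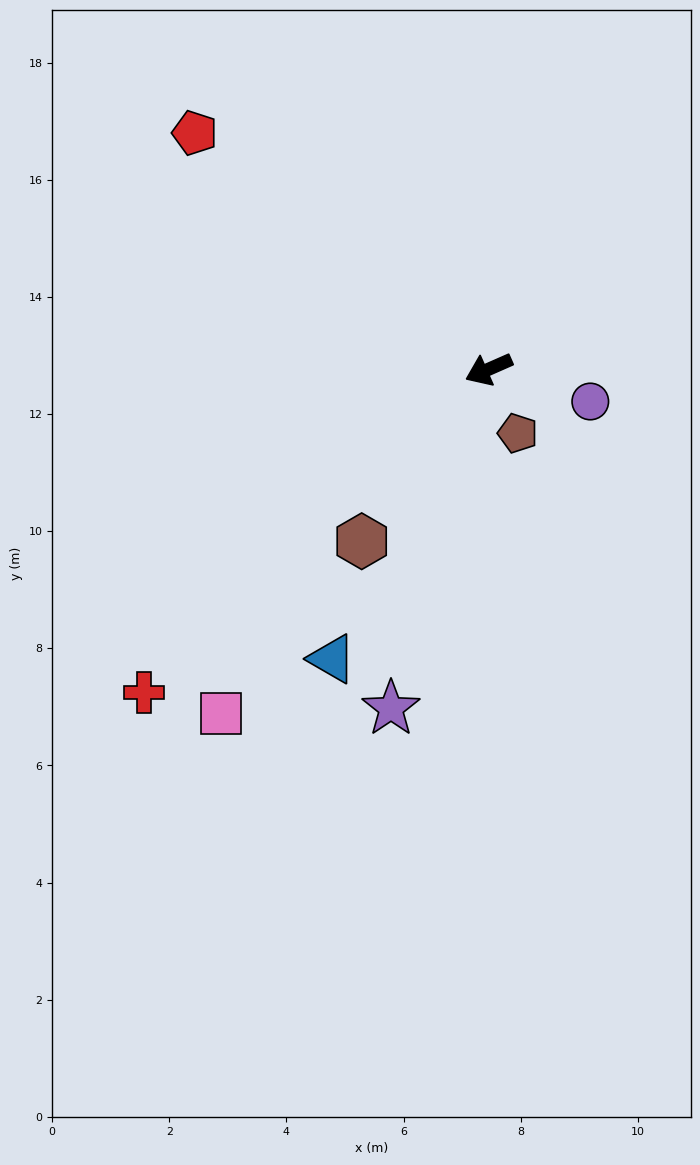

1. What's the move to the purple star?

turn left 50°, forward 6.0 m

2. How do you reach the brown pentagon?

turn left 91°, forward 1.2 m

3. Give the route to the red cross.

turn left 19°, forward 8.1 m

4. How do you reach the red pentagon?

turn right 63°, forward 6.4 m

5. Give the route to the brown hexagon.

turn left 30°, forward 3.7 m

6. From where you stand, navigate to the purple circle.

turn left 139°, forward 1.8 m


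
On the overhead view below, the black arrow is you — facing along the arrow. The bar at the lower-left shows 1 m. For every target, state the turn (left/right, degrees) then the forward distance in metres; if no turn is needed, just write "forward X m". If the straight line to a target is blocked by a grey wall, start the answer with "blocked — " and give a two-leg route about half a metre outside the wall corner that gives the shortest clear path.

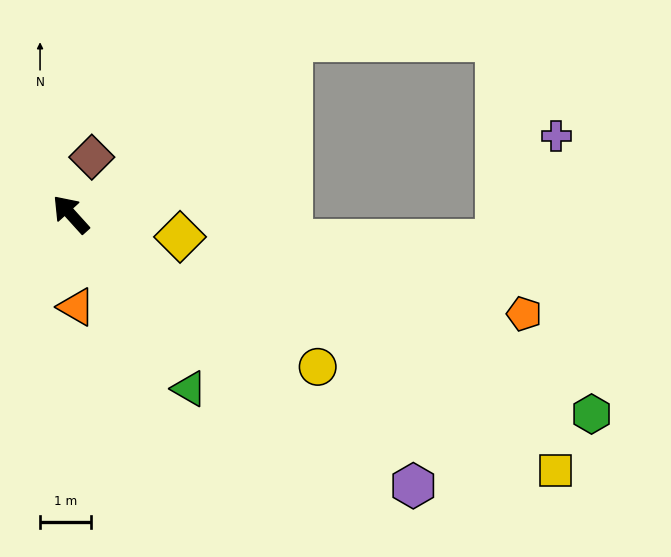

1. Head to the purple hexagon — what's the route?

turn right 171°, forward 8.6 m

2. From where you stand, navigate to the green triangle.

turn left 172°, forward 4.1 m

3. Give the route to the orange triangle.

turn left 141°, forward 1.8 m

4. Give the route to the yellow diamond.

turn right 144°, forward 2.2 m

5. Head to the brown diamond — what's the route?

turn right 62°, forward 1.2 m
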